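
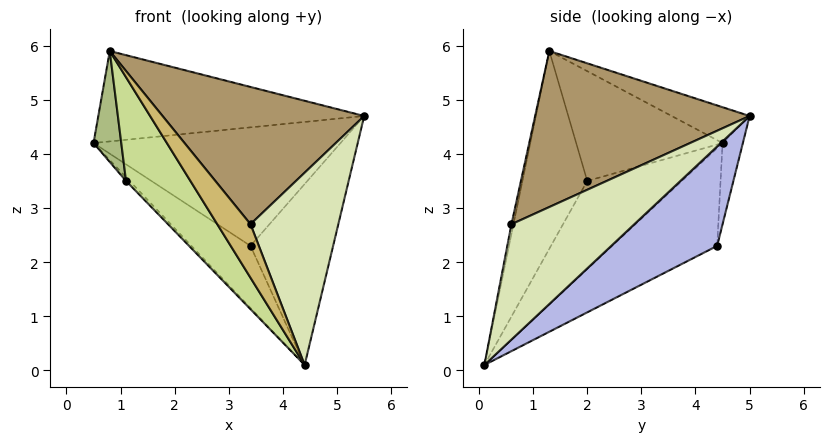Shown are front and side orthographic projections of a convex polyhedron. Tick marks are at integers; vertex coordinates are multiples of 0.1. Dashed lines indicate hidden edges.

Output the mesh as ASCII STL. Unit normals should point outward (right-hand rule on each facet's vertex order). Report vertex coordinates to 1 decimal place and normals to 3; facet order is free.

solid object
 facet normal -0.134 0.455 0.880
  outer loop
   vertex 0.8 1.3 5.9
   vertex 5.5 5.0 4.7
   vertex 0.5 4.5 4.2
  endloop
 endfacet
 facet normal -0.081 0.981 -0.175
  outer loop
   vertex 3.4 4.4 2.3
   vertex 0.5 4.5 4.2
   vertex 5.5 5.0 4.7
  endloop
 endfacet
 facet normal -0.517 0.291 -0.805
  outer loop
   vertex 3.4 4.4 2.3
   vertex 4.4 0.1 0.1
   vertex 0.5 4.5 4.2
  endloop
 endfacet
 facet normal 0.603 0.470 -0.645
  outer loop
   vertex 3.4 4.4 2.3
   vertex 5.5 5.0 4.7
   vertex 4.4 0.1 0.1
  endloop
 endfacet
 facet normal -0.710 0.027 -0.704
  outer loop
   vertex 1.1 2.0 3.5
   vertex 0.5 4.5 4.2
   vertex 4.4 0.1 0.1
  endloop
 endfacet
 facet normal -0.967 -0.183 -0.174
  outer loop
   vertex 1.1 2.0 3.5
   vertex 0.8 1.3 5.9
   vertex 0.5 4.5 4.2
  endloop
 endfacet
 facet normal -0.680 -0.676 -0.282
  outer loop
   vertex 1.1 2.0 3.5
   vertex 4.4 0.1 0.1
   vertex 0.8 1.3 5.9
  endloop
 endfacet
 facet normal 0.749 -0.535 0.391
  outer loop
   vertex 3.4 0.6 2.7
   vertex 4.4 0.1 0.1
   vertex 5.5 5.0 4.7
  endloop
 endfacet
 facet normal 0.585 -0.550 0.596
  outer loop
   vertex 3.4 0.6 2.7
   vertex 5.5 5.0 4.7
   vertex 0.8 1.3 5.9
  endloop
 endfacet
 facet normal -0.061 -0.984 0.166
  outer loop
   vertex 3.4 0.6 2.7
   vertex 0.8 1.3 5.9
   vertex 4.4 0.1 0.1
  endloop
 endfacet
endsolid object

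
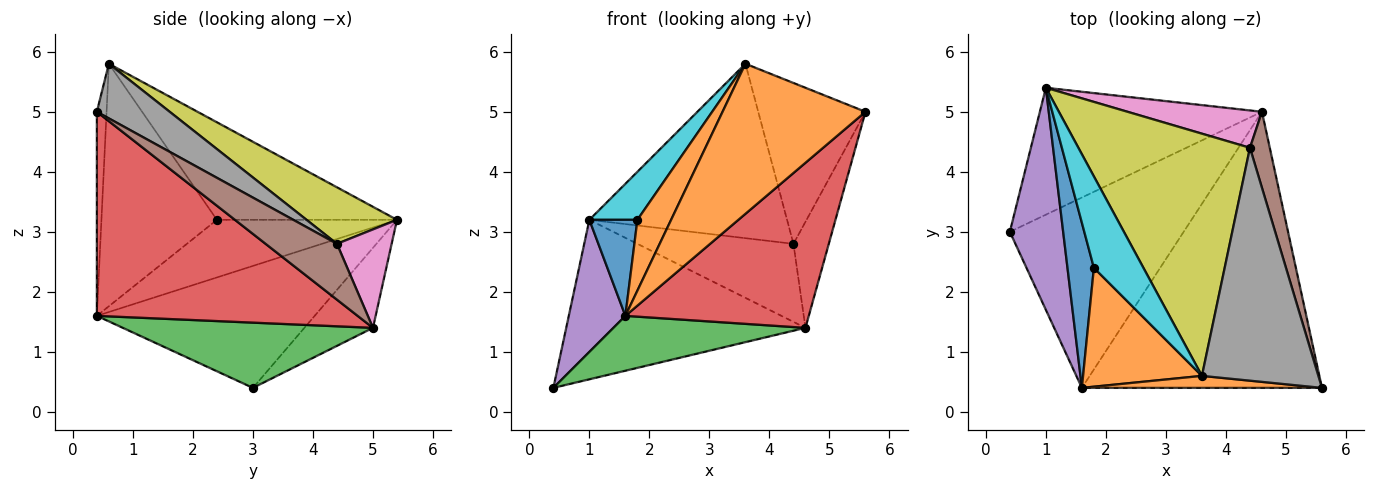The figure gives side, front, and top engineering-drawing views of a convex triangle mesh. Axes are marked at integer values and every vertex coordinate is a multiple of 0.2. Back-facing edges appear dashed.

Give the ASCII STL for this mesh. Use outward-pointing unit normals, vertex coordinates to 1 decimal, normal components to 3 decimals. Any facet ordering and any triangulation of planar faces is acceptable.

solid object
 facet normal -0.219 0.764 -0.608
  outer loop
   vertex 4.6 5.0 1.4
   vertex 0.4 3.0 0.4
   vertex 1.0 5.4 3.2
  endloop
 endfacet
 facet normal -0.068 -0.995 0.080
  outer loop
   vertex 1.6 0.4 1.6
   vertex 5.6 0.4 5.0
   vertex 3.6 0.6 5.8
  endloop
 endfacet
 facet normal 0.339 -0.261 -0.904
  outer loop
   vertex 1.6 0.4 1.6
   vertex 0.4 3.0 0.4
   vertex 4.6 5.0 1.4
  endloop
 endfacet
 facet normal 0.589 -0.415 -0.693
  outer loop
   vertex 1.6 0.4 1.6
   vertex 4.6 5.0 1.4
   vertex 5.6 0.4 5.0
  endloop
 endfacet
 facet normal -0.891 -0.232 0.390
  outer loop
   vertex 1.6 0.4 1.6
   vertex 1.0 5.4 3.2
   vertex 0.4 3.0 0.4
  endloop
 endfacet
 facet normal 0.854 0.423 0.303
  outer loop
   vertex 4.4 4.4 2.8
   vertex 5.6 0.4 5.0
   vertex 4.6 5.0 1.4
  endloop
 endfacet
 facet normal 0.301 0.860 0.412
  outer loop
   vertex 4.4 4.4 2.8
   vertex 4.6 5.0 1.4
   vertex 1.0 5.4 3.2
  endloop
 endfacet
 facet normal 0.360 0.530 0.768
  outer loop
   vertex 4.4 4.4 2.8
   vertex 3.6 0.6 5.8
   vertex 5.6 0.4 5.0
  endloop
 endfacet
 facet normal 0.258 0.565 0.784
  outer loop
   vertex 4.4 4.4 2.8
   vertex 1.0 5.4 3.2
   vertex 3.6 0.6 5.8
  endloop
 endfacet
 facet normal -0.867 -0.231 0.440
  outer loop
   vertex 1.8 2.4 3.2
   vertex 3.6 0.6 5.8
   vertex 1.0 5.4 3.2
  endloop
 endfacet
 facet normal -0.883 -0.236 0.405
  outer loop
   vertex 1.8 2.4 3.2
   vertex 1.0 5.4 3.2
   vertex 1.6 0.4 1.6
  endloop
 endfacet
 facet normal -0.869 -0.254 0.426
  outer loop
   vertex 1.8 2.4 3.2
   vertex 1.6 0.4 1.6
   vertex 3.6 0.6 5.8
  endloop
 endfacet
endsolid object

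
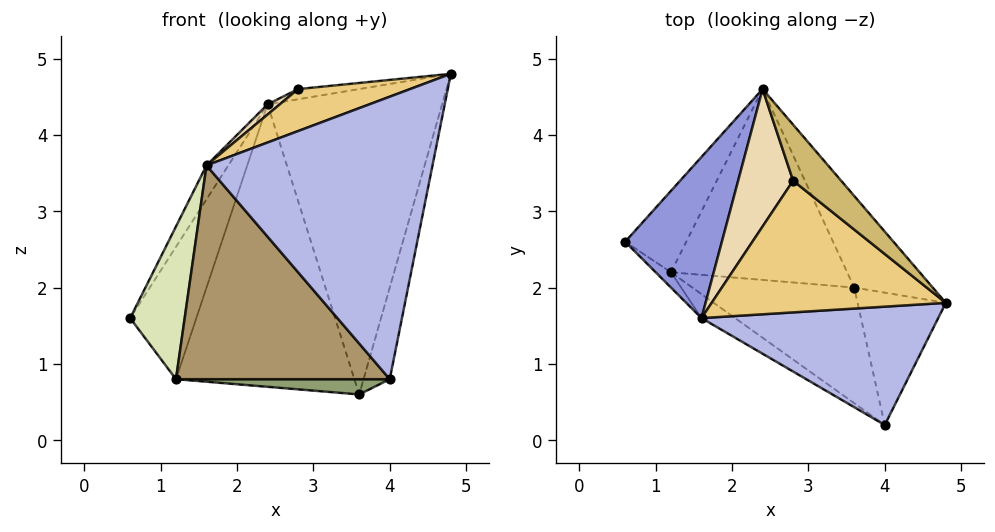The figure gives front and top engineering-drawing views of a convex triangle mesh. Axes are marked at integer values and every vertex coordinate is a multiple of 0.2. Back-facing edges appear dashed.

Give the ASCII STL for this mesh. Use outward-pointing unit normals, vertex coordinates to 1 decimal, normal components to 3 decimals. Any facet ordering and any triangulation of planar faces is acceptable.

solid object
 facet normal 0.759 0.624 -0.187
  outer loop
   vertex 3.6 2.0 0.6
   vertex 2.4 4.6 4.4
   vertex 4.8 1.8 4.8
  endloop
 endfacet
 facet normal 0.948 0.181 -0.262
  outer loop
   vertex 4.0 0.2 0.8
   vertex 3.6 2.0 0.6
   vertex 4.8 1.8 4.8
  endloop
 endfacet
 facet normal -0.868 0.102 0.485
  outer loop
   vertex 1.6 1.6 3.6
   vertex 2.4 4.6 4.4
   vertex 0.6 2.6 1.6
  endloop
 endfacet
 facet normal -0.087 -0.919 0.385
  outer loop
   vertex 1.6 1.6 3.6
   vertex 4.0 0.2 0.8
   vertex 4.8 1.8 4.8
  endloop
 endfacet
 facet normal -0.093 -0.130 -0.987
  outer loop
   vertex 1.2 2.2 0.8
   vertex 3.6 2.0 0.6
   vertex 4.0 0.2 0.8
  endloop
 endfacet
 facet normal -0.130 0.844 -0.520
  outer loop
   vertex 1.2 2.2 0.8
   vertex 0.6 2.6 1.6
   vertex 2.4 4.6 4.4
  endloop
 endfacet
 facet normal 0.022 0.828 -0.560
  outer loop
   vertex 1.2 2.2 0.8
   vertex 2.4 4.6 4.4
   vertex 3.6 2.0 0.6
  endloop
 endfacet
 facet normal -0.623 -0.778 -0.078
  outer loop
   vertex 1.2 2.2 0.8
   vertex 1.6 1.6 3.6
   vertex 0.6 2.6 1.6
  endloop
 endfacet
 facet normal -0.579 -0.810 -0.091
  outer loop
   vertex 1.2 2.2 0.8
   vertex 4.0 0.2 0.8
   vertex 1.6 1.6 3.6
  endloop
 endfacet
 facet normal 0.045 0.179 0.983
  outer loop
   vertex 2.8 3.4 4.6
   vertex 4.8 1.8 4.8
   vertex 2.4 4.6 4.4
  endloop
 endfacet
 facet normal -0.320 -0.288 0.903
  outer loop
   vertex 2.8 3.4 4.6
   vertex 1.6 1.6 3.6
   vertex 4.8 1.8 4.8
  endloop
 endfacet
 facet normal -0.584 -0.060 0.809
  outer loop
   vertex 2.8 3.4 4.6
   vertex 2.4 4.6 4.4
   vertex 1.6 1.6 3.6
  endloop
 endfacet
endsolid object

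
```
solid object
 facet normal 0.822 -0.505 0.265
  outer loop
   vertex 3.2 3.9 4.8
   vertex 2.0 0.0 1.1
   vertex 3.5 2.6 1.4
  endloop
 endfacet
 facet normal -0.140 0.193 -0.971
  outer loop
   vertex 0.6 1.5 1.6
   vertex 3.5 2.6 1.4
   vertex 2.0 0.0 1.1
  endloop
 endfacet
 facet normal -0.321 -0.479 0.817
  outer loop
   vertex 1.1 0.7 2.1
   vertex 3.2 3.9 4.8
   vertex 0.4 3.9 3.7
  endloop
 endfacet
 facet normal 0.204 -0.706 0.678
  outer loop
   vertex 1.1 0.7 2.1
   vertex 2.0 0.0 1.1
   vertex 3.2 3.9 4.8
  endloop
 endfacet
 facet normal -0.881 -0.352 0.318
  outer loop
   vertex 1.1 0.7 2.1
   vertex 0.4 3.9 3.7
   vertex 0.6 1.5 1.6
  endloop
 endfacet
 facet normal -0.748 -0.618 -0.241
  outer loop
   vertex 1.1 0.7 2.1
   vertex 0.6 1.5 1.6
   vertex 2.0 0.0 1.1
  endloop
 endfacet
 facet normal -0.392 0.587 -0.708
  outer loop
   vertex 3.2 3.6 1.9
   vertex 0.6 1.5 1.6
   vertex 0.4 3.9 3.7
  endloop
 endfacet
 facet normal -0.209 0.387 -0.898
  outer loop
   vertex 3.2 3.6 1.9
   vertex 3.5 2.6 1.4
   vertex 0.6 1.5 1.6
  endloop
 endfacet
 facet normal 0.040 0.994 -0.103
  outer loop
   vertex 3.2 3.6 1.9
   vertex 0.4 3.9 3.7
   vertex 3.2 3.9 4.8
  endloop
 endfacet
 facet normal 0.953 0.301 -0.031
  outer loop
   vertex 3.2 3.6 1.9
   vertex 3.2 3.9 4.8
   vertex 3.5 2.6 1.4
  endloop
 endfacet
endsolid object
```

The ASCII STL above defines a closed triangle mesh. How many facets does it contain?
10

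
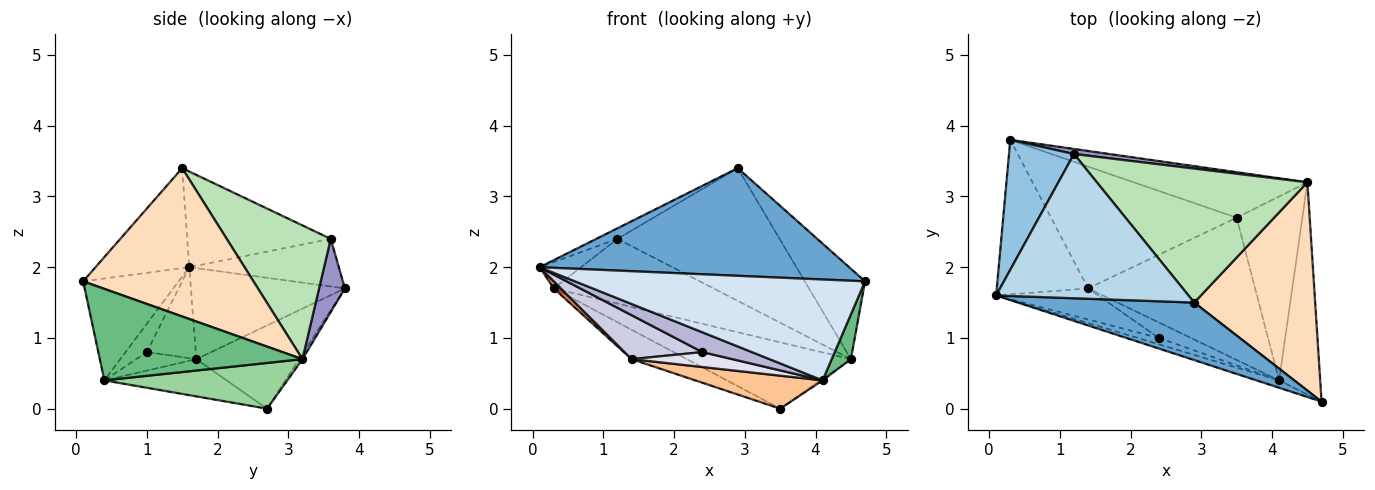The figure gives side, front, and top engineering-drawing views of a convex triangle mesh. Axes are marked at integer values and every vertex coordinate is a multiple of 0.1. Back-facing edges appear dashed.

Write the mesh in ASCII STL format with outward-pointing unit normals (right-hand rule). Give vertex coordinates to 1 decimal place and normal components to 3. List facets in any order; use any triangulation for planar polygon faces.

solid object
 facet normal -0.258 -0.852 0.455
  outer loop
   vertex 2.9 1.5 3.4
   vertex 0.1 1.6 2.0
   vertex 4.7 0.1 1.8
  endloop
 endfacet
 facet normal -0.583 0.162 0.796
  outer loop
   vertex 1.2 3.6 2.4
   vertex 0.3 3.8 1.7
   vertex 0.1 1.6 2.0
  endloop
 endfacet
 facet normal -0.444 0.066 0.893
  outer loop
   vertex 1.2 3.6 2.4
   vertex 0.1 1.6 2.0
   vertex 2.9 1.5 3.4
  endloop
 endfacet
 facet normal -0.312 -0.948 -0.069
  outer loop
   vertex 4.1 0.4 0.4
   vertex 4.7 0.1 1.8
   vertex 0.1 1.6 2.0
  endloop
 endfacet
 facet normal -0.705 -0.032 -0.708
  outer loop
   vertex 1.4 1.7 0.7
   vertex 0.1 1.6 2.0
   vertex 0.3 3.8 1.7
  endloop
 endfacet
 facet normal -0.399 0.215 -0.891
  outer loop
   vertex 1.4 1.7 0.7
   vertex 0.3 3.8 1.7
   vertex 3.5 2.7 0.0
  endloop
 endfacet
 facet normal -0.212 -0.221 -0.952
  outer loop
   vertex 1.4 1.7 0.7
   vertex 3.5 2.7 0.0
   vertex 4.1 0.4 0.4
  endloop
 endfacet
 facet normal 0.747 0.264 0.609
  outer loop
   vertex 4.5 3.2 0.7
   vertex 2.9 1.5 3.4
   vertex 4.7 0.1 1.8
  endloop
 endfacet
 facet normal 0.909 -0.086 -0.408
  outer loop
   vertex 4.5 3.2 0.7
   vertex 4.7 0.1 1.8
   vertex 4.1 0.4 0.4
  endloop
 endfacet
 facet normal 0.571 0.006 -0.821
  outer loop
   vertex 4.5 3.2 0.7
   vertex 4.1 0.4 0.4
   vertex 3.5 2.7 0.0
  endloop
 endfacet
 facet normal 0.411 0.641 0.648
  outer loop
   vertex 4.5 3.2 0.7
   vertex 1.2 3.6 2.4
   vertex 2.9 1.5 3.4
  endloop
 endfacet
 facet normal -0.017 0.825 -0.565
  outer loop
   vertex 4.5 3.2 0.7
   vertex 3.5 2.7 0.0
   vertex 0.3 3.8 1.7
  endloop
 endfacet
 facet normal 0.159 0.984 0.077
  outer loop
   vertex 4.5 3.2 0.7
   vertex 0.3 3.8 1.7
   vertex 1.2 3.6 2.4
  endloop
 endfacet
 facet normal -0.378 -0.881 -0.283
  outer loop
   vertex 2.4 1.0 0.8
   vertex 4.1 0.4 0.4
   vertex 0.1 1.6 2.0
  endloop
 endfacet
 facet normal -0.457 -0.726 -0.513
  outer loop
   vertex 2.4 1.0 0.8
   vertex 0.1 1.6 2.0
   vertex 1.4 1.7 0.7
  endloop
 endfacet
 facet normal -0.383 -0.642 -0.664
  outer loop
   vertex 2.4 1.0 0.8
   vertex 1.4 1.7 0.7
   vertex 4.1 0.4 0.4
  endloop
 endfacet
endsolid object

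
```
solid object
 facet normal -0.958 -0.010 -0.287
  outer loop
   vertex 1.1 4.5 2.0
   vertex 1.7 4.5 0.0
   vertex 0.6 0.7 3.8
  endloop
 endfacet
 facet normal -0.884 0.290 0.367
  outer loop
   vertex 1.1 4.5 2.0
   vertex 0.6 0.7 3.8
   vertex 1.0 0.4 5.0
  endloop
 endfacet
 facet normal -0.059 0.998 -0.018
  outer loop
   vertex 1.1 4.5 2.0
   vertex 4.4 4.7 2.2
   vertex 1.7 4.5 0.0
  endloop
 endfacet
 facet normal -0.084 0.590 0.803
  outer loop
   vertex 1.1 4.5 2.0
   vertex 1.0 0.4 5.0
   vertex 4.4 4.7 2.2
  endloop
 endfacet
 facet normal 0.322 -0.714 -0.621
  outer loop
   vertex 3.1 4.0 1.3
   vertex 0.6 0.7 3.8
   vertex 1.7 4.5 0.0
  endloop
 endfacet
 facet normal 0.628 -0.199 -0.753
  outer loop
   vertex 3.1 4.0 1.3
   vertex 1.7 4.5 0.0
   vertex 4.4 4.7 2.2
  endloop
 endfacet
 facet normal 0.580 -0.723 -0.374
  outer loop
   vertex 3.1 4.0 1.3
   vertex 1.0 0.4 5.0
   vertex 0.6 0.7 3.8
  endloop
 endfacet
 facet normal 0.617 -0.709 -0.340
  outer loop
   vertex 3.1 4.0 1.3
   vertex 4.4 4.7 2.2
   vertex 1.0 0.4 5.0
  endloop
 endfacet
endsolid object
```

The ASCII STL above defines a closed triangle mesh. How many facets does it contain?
8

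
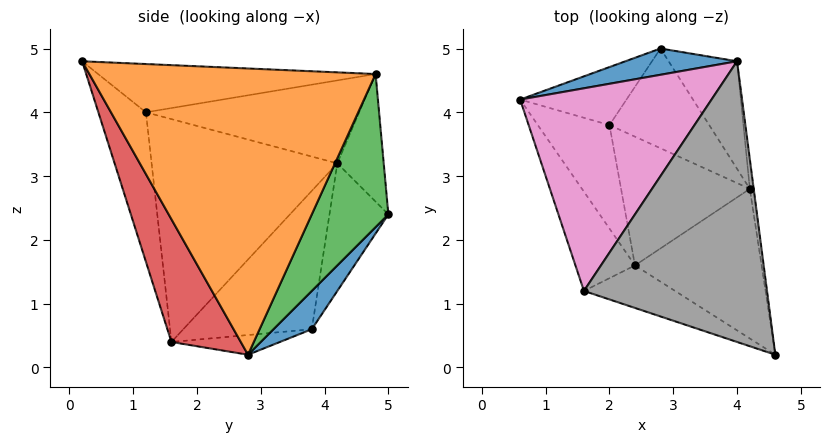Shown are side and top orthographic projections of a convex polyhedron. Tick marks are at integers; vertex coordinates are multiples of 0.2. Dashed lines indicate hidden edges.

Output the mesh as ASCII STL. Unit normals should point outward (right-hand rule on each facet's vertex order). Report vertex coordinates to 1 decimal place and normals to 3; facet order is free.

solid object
 facet normal -0.259 0.939 0.227
  outer loop
   vertex 4.0 4.8 4.6
   vertex 2.8 5.0 2.4
   vertex 0.6 4.2 3.2
  endloop
 endfacet
 facet normal 0.992 0.129 -0.013
  outer loop
   vertex 4.0 4.8 4.6
   vertex 4.6 0.2 4.8
   vertex 4.2 2.8 0.2
  endloop
 endfacet
 facet normal 0.649 0.703 -0.290
  outer loop
   vertex 4.0 4.8 4.6
   vertex 4.2 2.8 0.2
   vertex 2.8 5.0 2.4
  endloop
 endfacet
 facet normal 0.454 -0.758 -0.468
  outer loop
   vertex 2.4 1.6 0.4
   vertex 4.2 2.8 0.2
   vertex 4.6 0.2 4.8
  endloop
 endfacet
 facet normal -0.900 -0.364 -0.240
  outer loop
   vertex 1.6 1.2 4.0
   vertex 0.6 4.2 3.2
   vertex 2.4 1.6 0.4
  endloop
 endfacet
 facet normal -0.272 -0.948 -0.166
  outer loop
   vertex 1.6 1.2 4.0
   vertex 2.4 1.6 0.4
   vertex 4.6 0.2 4.8
  endloop
 endfacet
 facet normal -0.395 0.111 0.912
  outer loop
   vertex 1.6 1.2 4.0
   vertex 4.0 4.8 4.6
   vertex 0.6 4.2 3.2
  endloop
 endfacet
 facet normal -0.255 0.009 0.967
  outer loop
   vertex 1.6 1.2 4.0
   vertex 4.6 0.2 4.8
   vertex 4.0 4.8 4.6
  endloop
 endfacet
 facet normal -0.432 0.827 -0.360
  outer loop
   vertex 2.0 3.8 0.6
   vertex 0.6 4.2 3.2
   vertex 2.8 5.0 2.4
  endloop
 endfacet
 facet normal -0.882 -0.119 -0.457
  outer loop
   vertex 2.0 3.8 0.6
   vertex 2.4 1.6 0.4
   vertex 0.6 4.2 3.2
  endloop
 endfacet
 facet normal 0.234 0.758 -0.609
  outer loop
   vertex 2.0 3.8 0.6
   vertex 2.8 5.0 2.4
   vertex 4.2 2.8 0.2
  endloop
 endfacet
 facet normal -0.151 0.062 -0.987
  outer loop
   vertex 2.0 3.8 0.6
   vertex 4.2 2.8 0.2
   vertex 2.4 1.6 0.4
  endloop
 endfacet
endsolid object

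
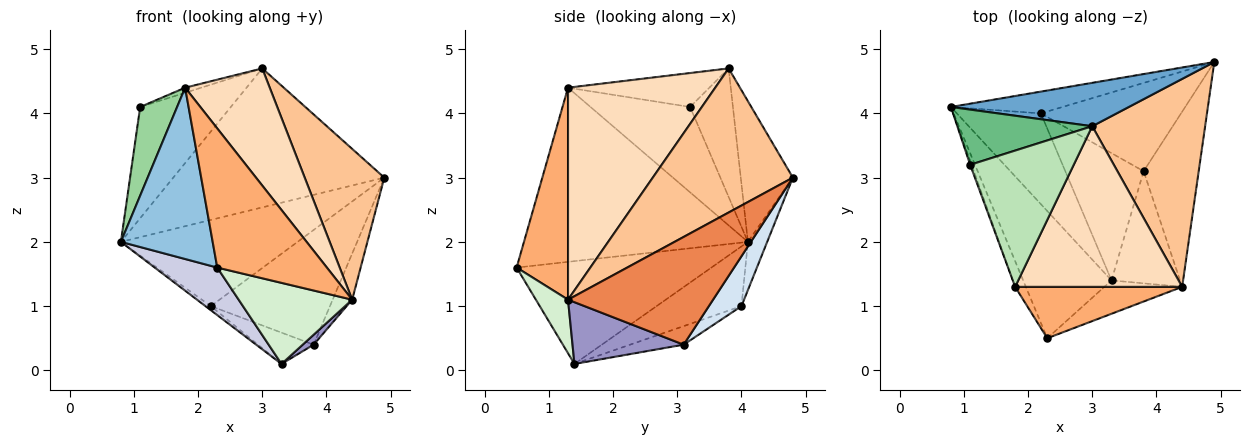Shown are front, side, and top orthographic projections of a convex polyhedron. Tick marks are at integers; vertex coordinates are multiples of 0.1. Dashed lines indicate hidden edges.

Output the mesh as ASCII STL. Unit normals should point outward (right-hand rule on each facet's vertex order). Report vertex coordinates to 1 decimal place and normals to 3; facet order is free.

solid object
 facet normal -0.229 0.929 0.290
  outer loop
   vertex 3.0 3.8 4.7
   vertex 4.9 4.8 3.0
   vertex 0.8 4.1 2.0
  endloop
 endfacet
 facet normal -0.924 -0.379 -0.057
  outer loop
   vertex 1.8 1.3 4.4
   vertex 0.8 4.1 2.0
   vertex 2.3 0.5 1.6
  endloop
 endfacet
 facet normal -0.105 0.964 -0.244
  outer loop
   vertex 2.2 4.0 1.0
   vertex 0.8 4.1 2.0
   vertex 4.9 4.8 3.0
  endloop
 endfacet
 facet normal 0.212 0.774 -0.596
  outer loop
   vertex 2.2 4.0 1.0
   vertex 4.9 4.8 3.0
   vertex 3.8 3.1 0.4
  endloop
 endfacet
 facet normal 0.884 0.119 -0.452
  outer loop
   vertex 4.4 1.3 1.1
   vertex 3.8 3.1 0.4
   vertex 4.9 4.8 3.0
  endloop
 endfacet
 facet normal 0.403 -0.859 0.317
  outer loop
   vertex 4.4 1.3 1.1
   vertex 1.8 1.3 4.4
   vertex 2.3 0.5 1.6
  endloop
 endfacet
 facet normal 0.719 -0.408 0.563
  outer loop
   vertex 4.4 1.3 1.1
   vertex 4.9 4.8 3.0
   vertex 3.0 3.8 4.7
  endloop
 endfacet
 facet normal 0.716 -0.411 0.564
  outer loop
   vertex 4.4 1.3 1.1
   vertex 3.0 3.8 4.7
   vertex 1.8 1.3 4.4
  endloop
 endfacet
 facet normal -0.390 0.825 0.409
  outer loop
   vertex 1.1 3.2 4.1
   vertex 3.0 3.8 4.7
   vertex 0.8 4.1 2.0
  endloop
 endfacet
 facet normal -0.937 -0.348 -0.015
  outer loop
   vertex 1.1 3.2 4.1
   vertex 0.8 4.1 2.0
   vertex 1.8 1.3 4.4
  endloop
 endfacet
 facet normal -0.311 0.035 0.950
  outer loop
   vertex 1.1 3.2 4.1
   vertex 1.8 1.3 4.4
   vertex 3.0 3.8 4.7
  endloop
 endfacet
 facet normal 0.253 -0.895 -0.368
  outer loop
   vertex 3.3 1.4 0.1
   vertex 4.4 1.3 1.1
   vertex 2.3 0.5 1.6
  endloop
 endfacet
 facet normal 0.668 -0.066 -0.741
  outer loop
   vertex 3.3 1.4 0.1
   vertex 3.8 3.1 0.4
   vertex 4.4 1.3 1.1
  endloop
 endfacet
 facet normal -0.224 0.233 -0.946
  outer loop
   vertex 3.3 1.4 0.1
   vertex 2.2 4.0 1.0
   vertex 3.8 3.1 0.4
  endloop
 endfacet
 facet normal -0.737 -0.237 -0.633
  outer loop
   vertex 3.3 1.4 0.1
   vertex 2.3 0.5 1.6
   vertex 0.8 4.1 2.0
  endloop
 endfacet
 facet normal -0.579 0.037 -0.814
  outer loop
   vertex 3.3 1.4 0.1
   vertex 0.8 4.1 2.0
   vertex 2.2 4.0 1.0
  endloop
 endfacet
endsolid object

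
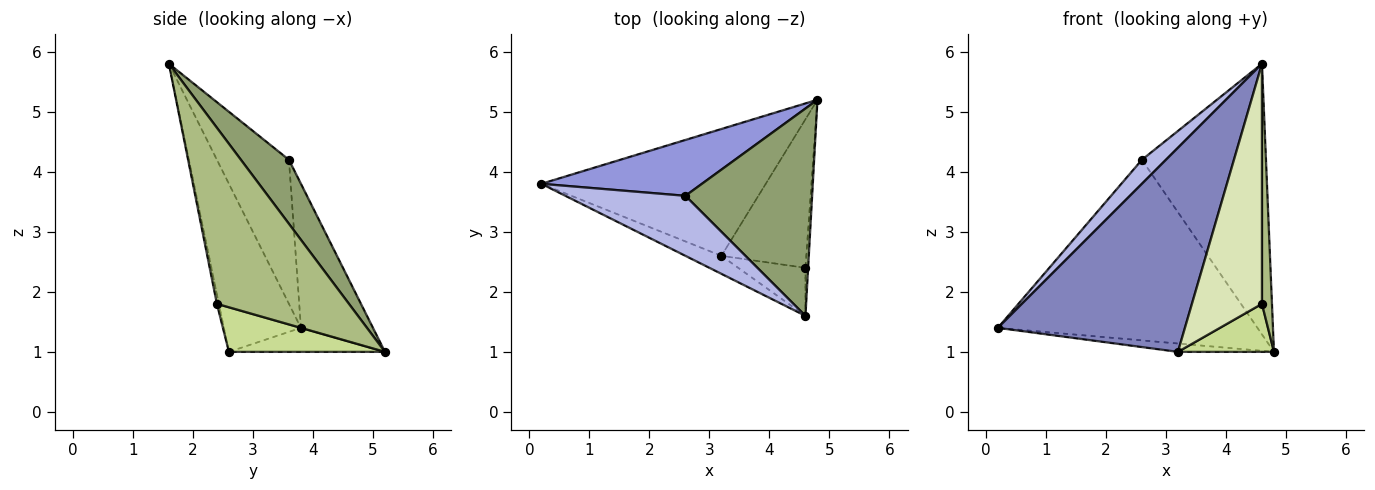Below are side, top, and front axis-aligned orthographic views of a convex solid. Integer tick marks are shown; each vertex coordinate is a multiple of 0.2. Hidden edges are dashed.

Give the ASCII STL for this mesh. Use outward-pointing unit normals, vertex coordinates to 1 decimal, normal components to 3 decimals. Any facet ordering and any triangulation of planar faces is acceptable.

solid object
 facet normal -0.106 0.065 -0.992
  outer loop
   vertex 3.2 2.6 1.0
   vertex 0.2 3.8 1.4
   vertex 4.8 5.2 1.0
  endloop
 endfacet
 facet normal -0.379 -0.922 -0.081
  outer loop
   vertex 3.2 2.6 1.0
   vertex 4.6 1.6 5.8
   vertex 0.2 3.8 1.4
  endloop
 endfacet
 facet normal -0.256 0.923 0.286
  outer loop
   vertex 2.6 3.6 4.2
   vertex 4.8 5.2 1.0
   vertex 0.2 3.8 1.4
  endloop
 endfacet
 facet normal -0.744 -0.248 0.620
  outer loop
   vertex 2.6 3.6 4.2
   vertex 0.2 3.8 1.4
   vertex 4.6 1.6 5.8
  endloop
 endfacet
 facet normal 0.294 0.759 0.581
  outer loop
   vertex 2.6 3.6 4.2
   vertex 4.6 1.6 5.8
   vertex 4.8 5.2 1.0
  endloop
 endfacet
 facet normal 0.997 -0.076 -0.015
  outer loop
   vertex 4.6 2.4 1.8
   vertex 4.8 5.2 1.0
   vertex 4.6 1.6 5.8
  endloop
 endfacet
 facet normal 0.447 -0.275 -0.851
  outer loop
   vertex 4.6 2.4 1.8
   vertex 3.2 2.6 1.0
   vertex 4.8 5.2 1.0
  endloop
 endfacet
 facet normal -0.028 -0.980 -0.196
  outer loop
   vertex 4.6 2.4 1.8
   vertex 4.6 1.6 5.8
   vertex 3.2 2.6 1.0
  endloop
 endfacet
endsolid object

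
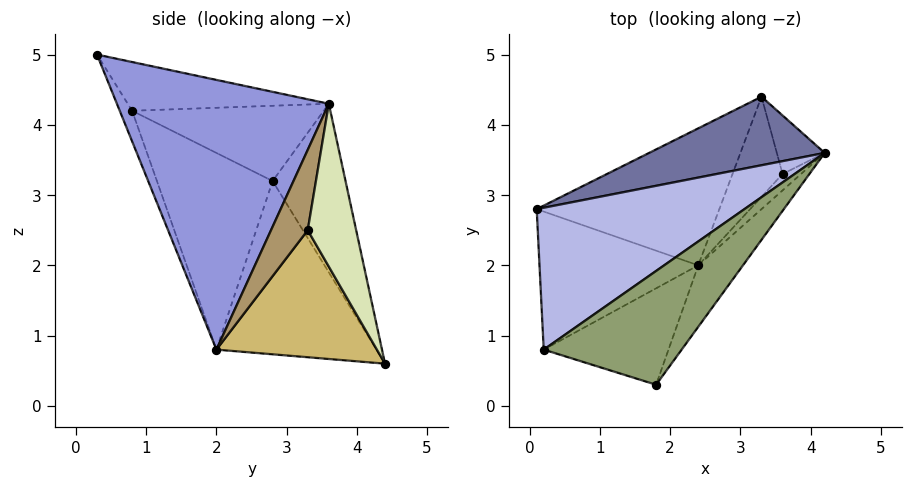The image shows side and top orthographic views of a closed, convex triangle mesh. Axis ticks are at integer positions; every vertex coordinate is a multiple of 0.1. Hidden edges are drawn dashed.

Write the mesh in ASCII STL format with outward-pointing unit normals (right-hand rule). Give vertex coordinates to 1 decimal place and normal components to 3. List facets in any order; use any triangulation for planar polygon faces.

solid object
 facet normal -0.252 0.931 0.263
  outer loop
   vertex 3.3 4.4 0.6
   vertex 0.1 2.8 3.2
   vertex 4.2 3.6 4.3
  endloop
 endfacet
 facet normal -0.675 0.194 -0.712
  outer loop
   vertex 2.4 2.0 0.8
   vertex 0.1 2.8 3.2
   vertex 3.3 4.4 0.6
  endloop
 endfacet
 facet normal 0.788 -0.601 -0.131
  outer loop
   vertex 2.4 2.0 0.8
   vertex 4.2 3.6 4.3
   vertex 1.8 0.3 5.0
  endloop
 endfacet
 facet normal -0.310 0.413 0.856
  outer loop
   vertex 0.2 0.8 4.2
   vertex 4.2 3.6 4.3
   vertex 0.1 2.8 3.2
  endloop
 endfacet
 facet normal -0.305 0.405 0.862
  outer loop
   vertex 0.2 0.8 4.2
   vertex 1.8 0.3 5.0
   vertex 4.2 3.6 4.3
  endloop
 endfacet
 facet normal -0.734 -0.333 -0.592
  outer loop
   vertex 0.2 0.8 4.2
   vertex 0.1 2.8 3.2
   vertex 2.4 2.0 0.8
  endloop
 endfacet
 facet normal -0.094 -0.918 -0.385
  outer loop
   vertex 0.2 0.8 4.2
   vertex 2.4 2.0 0.8
   vertex 1.8 0.3 5.0
  endloop
 endfacet
 facet normal 0.936 -0.220 -0.275
  outer loop
   vertex 3.6 3.3 2.5
   vertex 3.3 4.4 0.6
   vertex 4.2 3.6 4.3
  endloop
 endfacet
 facet normal 0.833 -0.519 -0.191
  outer loop
   vertex 3.6 3.3 2.5
   vertex 4.2 3.6 4.3
   vertex 2.4 2.0 0.8
  endloop
 endfacet
 facet normal 0.870 -0.355 -0.343
  outer loop
   vertex 3.6 3.3 2.5
   vertex 2.4 2.0 0.8
   vertex 3.3 4.4 0.6
  endloop
 endfacet
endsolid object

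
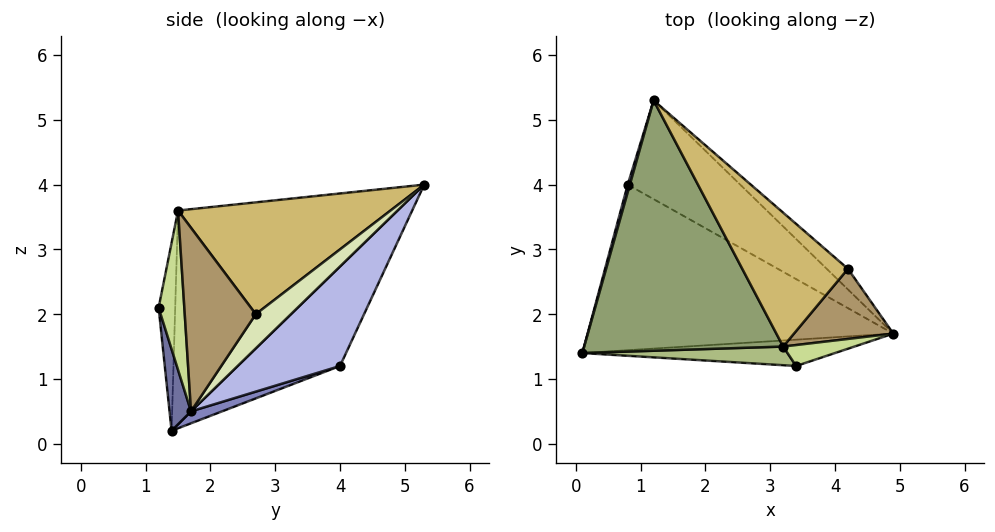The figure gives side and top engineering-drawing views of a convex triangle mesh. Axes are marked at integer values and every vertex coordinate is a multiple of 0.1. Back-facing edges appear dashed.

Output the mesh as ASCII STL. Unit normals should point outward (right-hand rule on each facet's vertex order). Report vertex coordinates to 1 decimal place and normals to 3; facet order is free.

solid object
 facet normal 0.075 -0.970 -0.233
  outer loop
   vertex 3.4 1.2 2.1
   vertex 0.1 1.4 0.2
   vertex 4.9 1.7 0.5
  endloop
 endfacet
 facet normal 0.037 0.350 -0.936
  outer loop
   vertex 0.8 4.0 1.2
   vertex 4.9 1.7 0.5
   vertex 0.1 1.4 0.2
  endloop
 endfacet
 facet normal -0.967 0.252 0.021
  outer loop
   vertex 0.8 4.0 1.2
   vertex 0.1 1.4 0.2
   vertex 1.2 5.3 4.0
  endloop
 endfacet
 facet normal 0.383 0.816 -0.433
  outer loop
   vertex 0.8 4.0 1.2
   vertex 1.2 5.3 4.0
   vertex 4.9 1.7 0.5
  endloop
 endfacet
 facet normal -0.666 -0.416 0.619
  outer loop
   vertex 3.2 1.5 3.6
   vertex 1.2 5.3 4.0
   vertex 0.1 1.4 0.2
  endloop
 endfacet
 facet normal -0.159 -0.972 0.173
  outer loop
   vertex 3.2 1.5 3.6
   vertex 0.1 1.4 0.2
   vertex 3.4 1.2 2.1
  endloop
 endfacet
 facet normal 0.523 -0.820 0.234
  outer loop
   vertex 3.2 1.5 3.6
   vertex 3.4 1.2 2.1
   vertex 4.9 1.7 0.5
  endloop
 endfacet
 facet normal 0.497 0.811 -0.309
  outer loop
   vertex 4.2 2.7 2.0
   vertex 4.9 1.7 0.5
   vertex 1.2 5.3 4.0
  endloop
 endfacet
 facet normal 0.875 -0.098 0.474
  outer loop
   vertex 4.2 2.7 2.0
   vertex 3.2 1.5 3.6
   vertex 4.9 1.7 0.5
  endloop
 endfacet
 facet normal 0.694 0.296 0.656
  outer loop
   vertex 4.2 2.7 2.0
   vertex 1.2 5.3 4.0
   vertex 3.2 1.5 3.6
  endloop
 endfacet
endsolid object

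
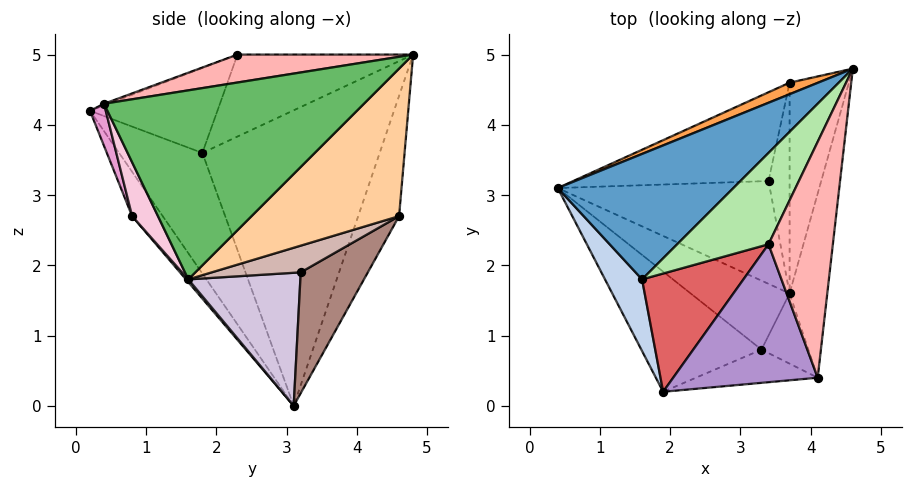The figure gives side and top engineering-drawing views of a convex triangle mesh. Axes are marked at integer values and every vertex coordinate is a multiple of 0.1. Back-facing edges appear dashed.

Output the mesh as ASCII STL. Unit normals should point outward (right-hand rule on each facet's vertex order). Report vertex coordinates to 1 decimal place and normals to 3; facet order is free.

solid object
 facet normal -0.730 0.528 0.434
  outer loop
   vertex 1.6 1.8 3.6
   vertex 4.6 4.8 5.0
   vertex 0.4 3.1 0.0
  endloop
 endfacet
 facet normal -0.954 -0.069 0.293
  outer loop
   vertex 1.6 1.8 3.6
   vertex 0.4 3.1 0.0
   vertex 1.9 0.2 4.2
  endloop
 endfacet
 facet normal -0.488 0.865 0.116
  outer loop
   vertex 3.7 4.6 2.7
   vertex 0.4 3.1 0.0
   vertex 4.6 4.8 5.0
  endloop
 endfacet
 facet normal 0.922 0.111 -0.371
  outer loop
   vertex 3.7 4.6 2.7
   vertex 4.6 4.8 5.0
   vertex 3.7 1.6 1.8
  endloop
 endfacet
 facet normal 0.978 -0.080 -0.195
  outer loop
   vertex 4.1 0.4 4.3
   vertex 3.7 1.6 1.8
   vertex 4.6 4.8 5.0
  endloop
 endfacet
 facet normal -0.636 0.305 0.709
  outer loop
   vertex 3.4 2.3 5.0
   vertex 4.6 4.8 5.0
   vertex 1.6 1.8 3.6
  endloop
 endfacet
 facet normal -0.634 0.165 0.756
  outer loop
   vertex 3.4 2.3 5.0
   vertex 1.6 1.8 3.6
   vertex 1.9 0.2 4.2
  endloop
 endfacet
 facet normal 0.391 -0.188 0.901
  outer loop
   vertex 3.4 2.3 5.0
   vertex 4.1 0.4 4.3
   vertex 4.6 4.8 5.0
  endloop
 endfacet
 facet normal -0.011 -0.349 0.937
  outer loop
   vertex 3.4 2.3 5.0
   vertex 1.9 0.2 4.2
   vertex 4.1 0.4 4.3
  endloop
 endfacet
 facet normal 0.525 0.151 -0.837
  outer loop
   vertex 3.4 3.2 1.9
   vertex 3.7 1.6 1.8
   vertex 0.4 3.1 0.0
  endloop
 endfacet
 facet normal 0.493 0.350 -0.797
  outer loop
   vertex 3.4 3.2 1.9
   vertex 0.4 3.1 0.0
   vertex 3.7 4.6 2.7
  endloop
 endfacet
 facet normal 0.772 0.183 -0.609
  outer loop
   vertex 3.4 3.2 1.9
   vertex 3.7 4.6 2.7
   vertex 3.7 1.6 1.8
  endloop
 endfacet
 facet normal 0.100 -0.952 -0.288
  outer loop
   vertex 3.3 0.8 2.7
   vertex 4.1 0.4 4.3
   vertex 1.9 0.2 4.2
  endloop
 endfacet
 facet normal 0.504 -0.745 -0.438
  outer loop
   vertex 3.3 0.8 2.7
   vertex 3.7 1.6 1.8
   vertex 4.1 0.4 4.3
  endloop
 endfacet
 facet normal -0.189 -0.838 -0.511
  outer loop
   vertex 3.3 0.8 2.7
   vertex 1.9 0.2 4.2
   vertex 0.4 3.1 0.0
  endloop
 endfacet
 facet normal 0.018 -0.751 -0.660
  outer loop
   vertex 3.3 0.8 2.7
   vertex 0.4 3.1 0.0
   vertex 3.7 1.6 1.8
  endloop
 endfacet
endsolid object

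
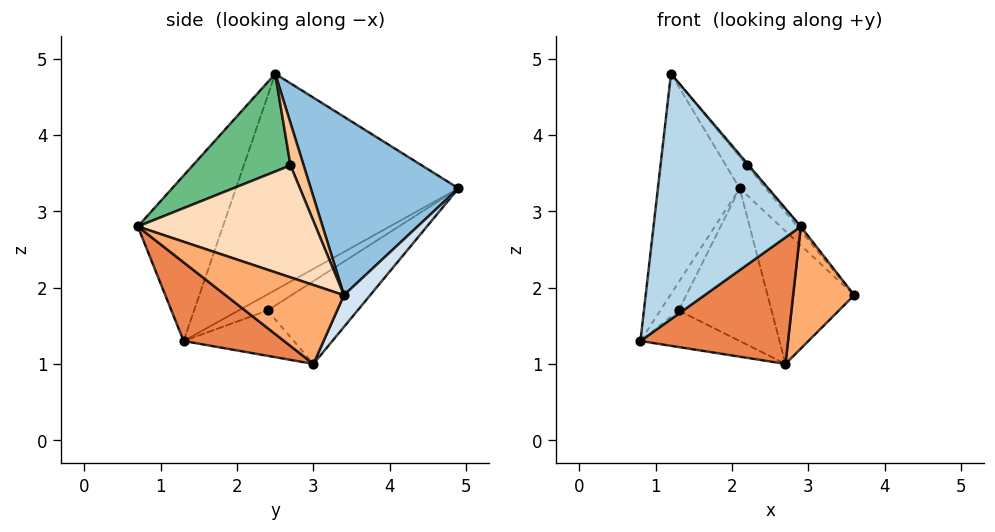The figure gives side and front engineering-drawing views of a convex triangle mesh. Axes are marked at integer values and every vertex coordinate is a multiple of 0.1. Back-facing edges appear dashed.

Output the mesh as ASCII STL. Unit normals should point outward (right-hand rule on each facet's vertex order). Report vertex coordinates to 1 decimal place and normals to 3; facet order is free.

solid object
 facet normal -0.939 0.345 -0.011
  outer loop
   vertex 1.2 2.5 4.8
   vertex 2.1 4.9 3.3
   vertex 0.8 1.3 1.3
  endloop
 endfacet
 facet normal 0.743 0.131 0.656
  outer loop
   vertex 1.2 2.5 4.8
   vertex 3.6 3.4 1.9
   vertex 2.1 4.9 3.3
  endloop
 endfacet
 facet normal -0.472 -0.816 0.334
  outer loop
   vertex 2.9 0.7 2.8
   vertex 1.2 2.5 4.8
   vertex 0.8 1.3 1.3
  endloop
 endfacet
 facet normal 0.236 0.779 -0.582
  outer loop
   vertex 2.7 3.0 1.0
   vertex 2.1 4.9 3.3
   vertex 3.6 3.4 1.9
  endloop
 endfacet
 facet normal 0.375 -0.551 -0.746
  outer loop
   vertex 2.7 3.0 1.0
   vertex 2.9 0.7 2.8
   vertex 0.8 1.3 1.3
  endloop
 endfacet
 facet normal 0.733 -0.378 -0.565
  outer loop
   vertex 2.7 3.0 1.0
   vertex 3.6 3.4 1.9
   vertex 2.9 0.7 2.8
  endloop
 endfacet
 facet normal 0.765 0.031 0.643
  outer loop
   vertex 2.2 2.7 3.6
   vertex 3.6 3.4 1.9
   vertex 1.2 2.5 4.8
  endloop
 endfacet
 facet normal 0.769 0.014 0.639
  outer loop
   vertex 2.2 2.7 3.6
   vertex 2.9 0.7 2.8
   vertex 3.6 3.4 1.9
  endloop
 endfacet
 facet normal 0.767 0.012 0.641
  outer loop
   vertex 2.2 2.7 3.6
   vertex 1.2 2.5 4.8
   vertex 2.9 0.7 2.8
  endloop
 endfacet
 facet normal -0.782 0.494 -0.381
  outer loop
   vertex 1.3 2.4 1.7
   vertex 0.8 1.3 1.3
   vertex 2.1 4.9 3.3
  endloop
 endfacet
 facet normal -0.549 0.495 -0.674
  outer loop
   vertex 1.3 2.4 1.7
   vertex 2.7 3.0 1.0
   vertex 0.8 1.3 1.3
  endloop
 endfacet
 facet normal -0.550 0.568 -0.613
  outer loop
   vertex 1.3 2.4 1.7
   vertex 2.1 4.9 3.3
   vertex 2.7 3.0 1.0
  endloop
 endfacet
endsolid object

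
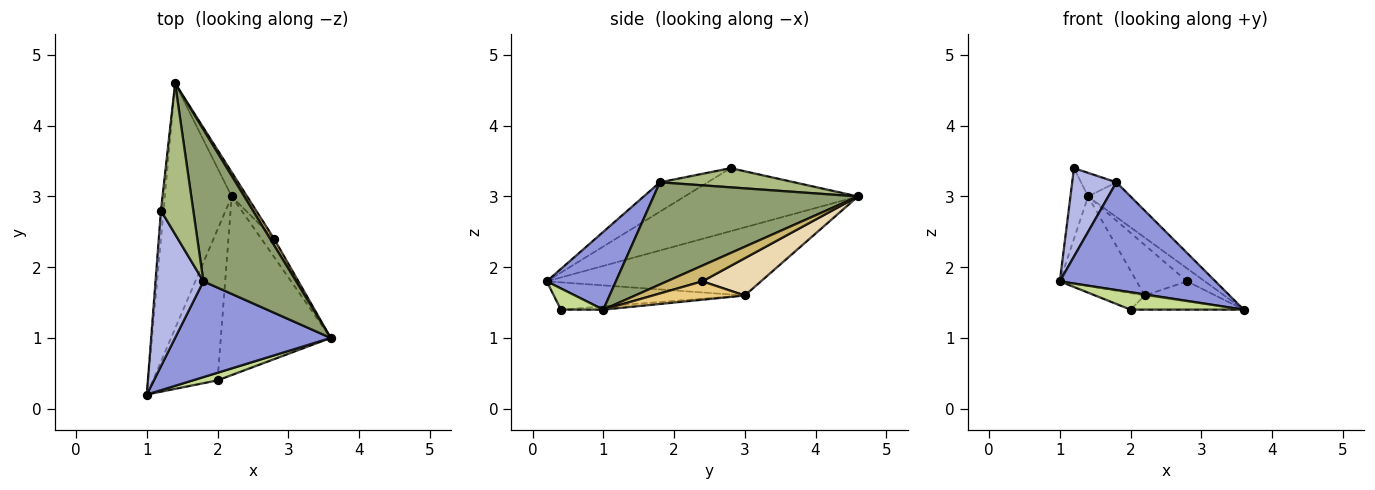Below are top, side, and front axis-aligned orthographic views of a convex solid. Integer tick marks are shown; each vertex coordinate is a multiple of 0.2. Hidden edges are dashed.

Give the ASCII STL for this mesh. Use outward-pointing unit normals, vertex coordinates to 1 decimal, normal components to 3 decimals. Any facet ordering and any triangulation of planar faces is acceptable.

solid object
 facet normal -0.994 0.101 -0.041
  outer loop
   vertex 1.2 2.8 3.4
   vertex 1.4 4.6 3.0
   vertex 1.0 0.2 1.8
  endloop
 endfacet
 facet normal -0.692 0.248 -0.678
  outer loop
   vertex 2.2 3.0 1.6
   vertex 1.0 0.2 1.8
   vertex 1.4 4.6 3.0
  endloop
 endfacet
 facet normal 0.315 -0.709 0.630
  outer loop
   vertex 1.8 1.8 3.2
   vertex 1.0 0.2 1.8
   vertex 3.6 1.0 1.4
  endloop
 endfacet
 facet normal -0.471 -0.436 0.767
  outer loop
   vertex 1.8 1.8 3.2
   vertex 1.2 2.8 3.4
   vertex 1.0 0.2 1.8
  endloop
 endfacet
 facet normal 0.732 0.152 0.664
  outer loop
   vertex 1.8 1.8 3.2
   vertex 3.6 1.0 1.4
   vertex 1.4 4.6 3.0
  endloop
 endfacet
 facet normal 0.506 0.133 0.852
  outer loop
   vertex 1.8 1.8 3.2
   vertex 1.4 4.6 3.0
   vertex 1.2 2.8 3.4
  endloop
 endfacet
 facet normal 0.325 -0.866 0.379
  outer loop
   vertex 2.0 0.4 1.4
   vertex 3.6 1.0 1.4
   vertex 1.0 0.2 1.8
  endloop
 endfacet
 facet normal -0.387 0.100 -0.917
  outer loop
   vertex 2.0 0.4 1.4
   vertex 1.0 0.2 1.8
   vertex 2.2 3.0 1.6
  endloop
 endfacet
 facet normal -0.030 0.079 -0.996
  outer loop
   vertex 2.0 0.4 1.4
   vertex 2.2 3.0 1.6
   vertex 3.6 1.0 1.4
  endloop
 endfacet
 facet normal 0.873 0.436 0.218
  outer loop
   vertex 2.8 2.4 1.8
   vertex 1.4 4.6 3.0
   vertex 3.6 1.0 1.4
  endloop
 endfacet
 facet normal 0.695 0.535 -0.481
  outer loop
   vertex 2.8 2.4 1.8
   vertex 3.6 1.0 1.4
   vertex 2.2 3.0 1.6
  endloop
 endfacet
 facet normal 0.723 0.623 -0.299
  outer loop
   vertex 2.8 2.4 1.8
   vertex 2.2 3.0 1.6
   vertex 1.4 4.6 3.0
  endloop
 endfacet
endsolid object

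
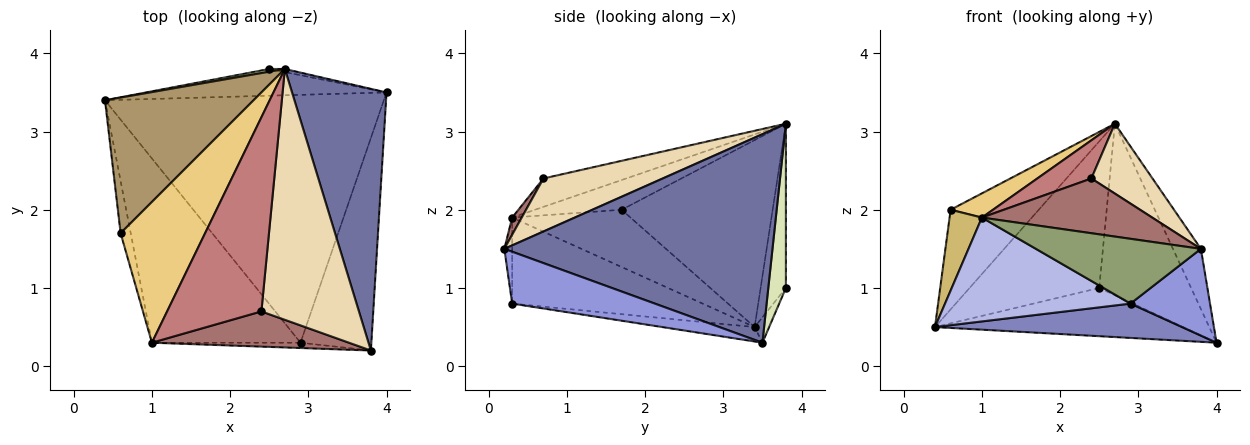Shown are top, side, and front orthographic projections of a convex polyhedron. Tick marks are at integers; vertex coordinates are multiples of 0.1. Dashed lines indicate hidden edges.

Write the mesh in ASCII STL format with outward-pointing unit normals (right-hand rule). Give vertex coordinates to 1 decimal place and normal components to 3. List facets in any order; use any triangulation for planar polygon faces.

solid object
 facet normal 0.907 0.094 0.411
  outer loop
   vertex 2.7 3.8 3.1
   vertex 3.8 0.2 1.5
   vertex 4.0 3.5 0.3
  endloop
 endfacet
 facet normal -0.051 -0.137 -0.989
  outer loop
   vertex 2.9 0.3 0.8
   vertex 0.4 3.4 0.5
   vertex 4.0 3.5 0.3
  endloop
 endfacet
 facet normal 0.561 -0.313 -0.766
  outer loop
   vertex 2.9 0.3 0.8
   vertex 4.0 3.5 0.3
   vertex 3.8 0.2 1.5
  endloop
 endfacet
 facet normal -0.450 -0.438 -0.778
  outer loop
   vertex 2.9 0.3 0.8
   vertex 1.0 0.3 1.9
   vertex 0.4 3.4 0.5
  endloop
 endfacet
 facet normal -0.047 -0.996 -0.082
  outer loop
   vertex 2.9 0.3 0.8
   vertex 3.8 0.2 1.5
   vertex 1.0 0.3 1.9
  endloop
 endfacet
 facet normal -0.051 0.874 -0.484
  outer loop
   vertex 2.5 3.8 1.0
   vertex 4.0 3.5 0.3
   vertex 0.4 3.4 0.5
  endloop
 endfacet
 facet normal -0.191 0.981 0.018
  outer loop
   vertex 2.5 3.8 1.0
   vertex 0.4 3.4 0.5
   vertex 2.7 3.8 3.1
  endloop
 endfacet
 facet normal 0.188 0.982 -0.018
  outer loop
   vertex 2.5 3.8 1.0
   vertex 2.7 3.8 3.1
   vertex 4.0 3.5 0.3
  endloop
 endfacet
 facet normal -0.712 0.416 0.566
  outer loop
   vertex 0.6 1.7 2.0
   vertex 2.7 3.8 3.1
   vertex 0.4 3.4 0.5
  endloop
 endfacet
 facet normal -0.951 -0.260 -0.168
  outer loop
   vertex 0.6 1.7 2.0
   vertex 0.4 3.4 0.5
   vertex 1.0 0.3 1.9
  endloop
 endfacet
 facet normal -0.328 -0.160 0.931
  outer loop
   vertex 0.6 1.7 2.0
   vertex 1.0 0.3 1.9
   vertex 2.7 3.8 3.1
  endloop
 endfacet
 facet normal 0.464 -0.238 0.853
  outer loop
   vertex 2.4 0.7 2.4
   vertex 3.8 0.2 1.5
   vertex 2.7 3.8 3.1
  endloop
 endfacet
 facet normal 0.047 -0.840 0.540
  outer loop
   vertex 2.4 0.7 2.4
   vertex 1.0 0.3 1.9
   vertex 3.8 0.2 1.5
  endloop
 endfacet
 facet normal -0.283 -0.185 0.941
  outer loop
   vertex 2.4 0.7 2.4
   vertex 2.7 3.8 3.1
   vertex 1.0 0.3 1.9
  endloop
 endfacet
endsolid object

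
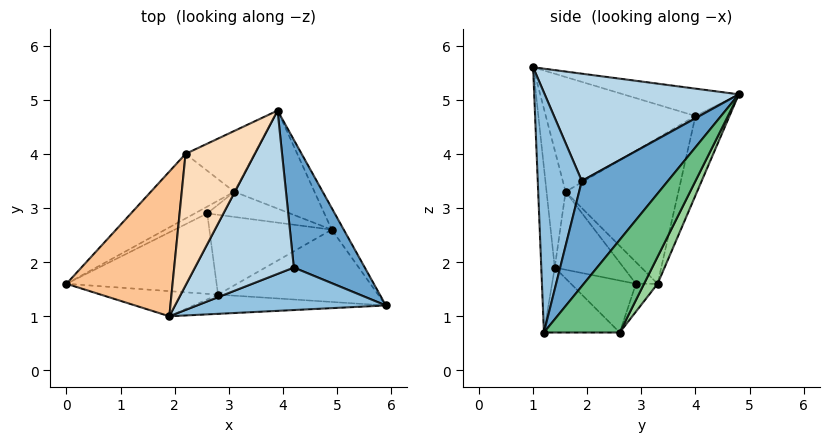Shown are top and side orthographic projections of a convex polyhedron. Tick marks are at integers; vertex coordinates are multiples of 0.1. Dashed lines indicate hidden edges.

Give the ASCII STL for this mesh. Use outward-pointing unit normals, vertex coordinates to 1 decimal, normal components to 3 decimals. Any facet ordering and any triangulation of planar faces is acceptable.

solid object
 facet normal 0.809 -0.217 0.546
  outer loop
   vertex 4.2 1.9 3.5
   vertex 5.9 1.2 0.7
   vertex 3.9 4.8 5.1
  endloop
 endfacet
 facet normal 0.684 -0.492 0.538
  outer loop
   vertex 4.2 1.9 3.5
   vertex 1.9 1.0 5.6
   vertex 5.9 1.2 0.7
  endloop
 endfacet
 facet normal 0.705 -0.285 0.650
  outer loop
   vertex 4.2 1.9 3.5
   vertex 3.9 4.8 5.1
   vertex 1.9 1.0 5.6
  endloop
 endfacet
 facet normal -0.588 0.735 -0.337
  outer loop
   vertex 2.6 2.9 1.6
   vertex 0.0 1.6 3.3
   vertex 3.1 3.3 1.6
  endloop
 endfacet
 facet normal -0.588 0.735 -0.337
  outer loop
   vertex 2.2 4.0 4.7
   vertex 3.1 3.3 1.6
   vertex 0.0 1.6 3.3
  endloop
 endfacet
 facet normal -0.347 0.888 -0.301
  outer loop
   vertex 2.2 4.0 4.7
   vertex 3.9 4.8 5.1
   vertex 3.1 3.3 1.6
  endloop
 endfacet
 facet normal -0.708 0.267 0.654
  outer loop
   vertex 2.2 4.0 4.7
   vertex 0.0 1.6 3.3
   vertex 1.9 1.0 5.6
  endloop
 endfacet
 facet normal -0.350 0.301 0.887
  outer loop
   vertex 2.2 4.0 4.7
   vertex 1.9 1.0 5.6
   vertex 3.9 4.8 5.1
  endloop
 endfacet
 facet normal 0.809 0.578 -0.105
  outer loop
   vertex 4.9 2.6 0.7
   vertex 3.9 4.8 5.1
   vertex 5.9 1.2 0.7
  endloop
 endfacet
 facet normal 0.141 0.898 -0.417
  outer loop
   vertex 4.9 2.6 0.7
   vertex 3.1 3.3 1.6
   vertex 3.9 4.8 5.1
  endloop
 endfacet
 facet normal -0.296 0.370 -0.880
  outer loop
   vertex 4.9 2.6 0.7
   vertex 2.6 2.9 1.6
   vertex 3.1 3.3 1.6
  endloop
 endfacet
 facet normal -0.448 -0.232 -0.863
  outer loop
   vertex 2.8 1.4 1.9
   vertex 0.0 1.6 3.3
   vertex 2.6 2.9 1.6
  endloop
 endfacet
 facet normal -0.140 -0.980 -0.140
  outer loop
   vertex 2.8 1.4 1.9
   vertex 1.9 1.0 5.6
   vertex 0.0 1.6 3.3
  endloop
 endfacet
 facet normal -0.116 -0.984 -0.135
  outer loop
   vertex 2.8 1.4 1.9
   vertex 5.9 1.2 0.7
   vertex 1.9 1.0 5.6
  endloop
 endfacet
 facet normal -0.363 -0.259 -0.895
  outer loop
   vertex 2.8 1.4 1.9
   vertex 4.9 2.6 0.7
   vertex 5.9 1.2 0.7
  endloop
 endfacet
 facet normal -0.380 -0.230 -0.896
  outer loop
   vertex 2.8 1.4 1.9
   vertex 2.6 2.9 1.6
   vertex 4.9 2.6 0.7
  endloop
 endfacet
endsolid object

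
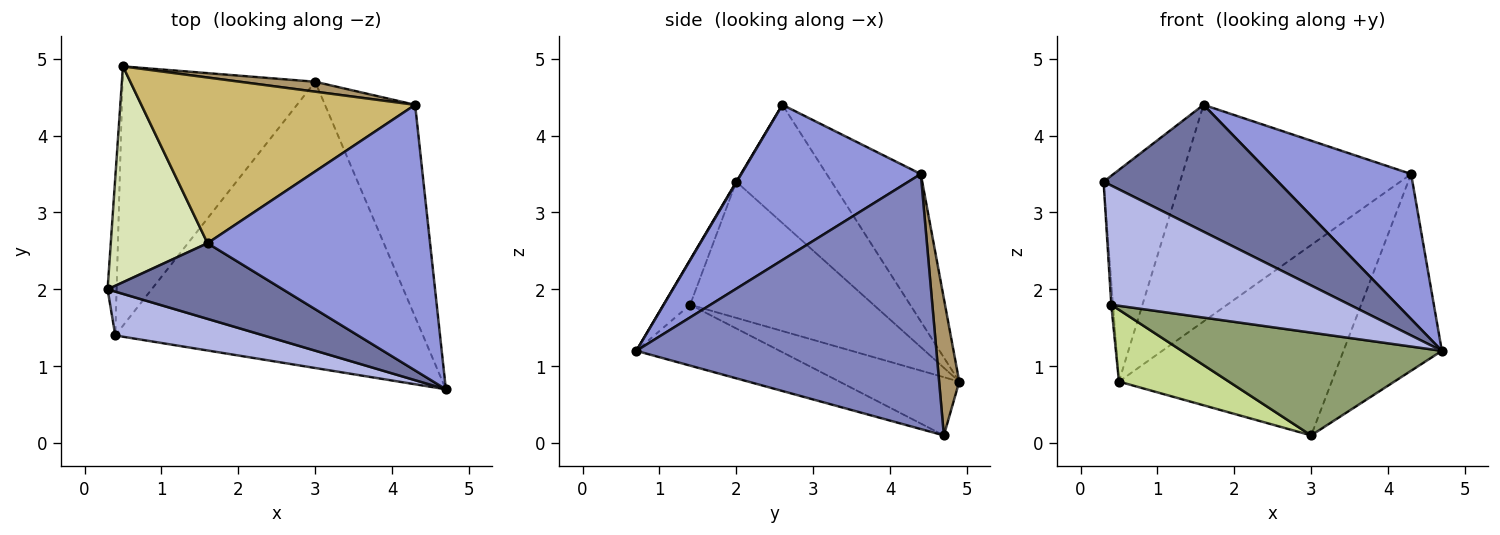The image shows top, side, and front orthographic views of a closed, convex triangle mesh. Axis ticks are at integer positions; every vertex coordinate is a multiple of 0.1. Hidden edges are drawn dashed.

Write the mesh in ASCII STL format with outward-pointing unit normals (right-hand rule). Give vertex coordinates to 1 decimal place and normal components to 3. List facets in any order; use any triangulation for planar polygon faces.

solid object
 facet normal 0.002 -0.859 0.512
  outer loop
   vertex 1.6 2.6 4.4
   vertex 0.3 2.0 3.4
   vertex 4.7 0.7 1.2
  endloop
 endfacet
 facet normal 0.901 0.295 -0.318
  outer loop
   vertex 4.3 4.4 3.5
   vertex 4.7 0.7 1.2
   vertex 3.0 4.7 0.1
  endloop
 endfacet
 facet normal 0.522 -0.409 0.749
  outer loop
   vertex 4.3 4.4 3.5
   vertex 1.6 2.6 4.4
   vertex 4.7 0.7 1.2
  endloop
 endfacet
 facet normal -0.104 -0.933 0.344
  outer loop
   vertex 0.4 1.4 1.8
   vertex 4.7 0.7 1.2
   vertex 0.3 2.0 3.4
  endloop
 endfacet
 facet normal -0.183 -0.332 -0.925
  outer loop
   vertex 0.4 1.4 1.8
   vertex 3.0 4.7 0.1
   vertex 4.7 0.7 1.2
  endloop
 endfacet
 facet normal -0.998 0.010 -0.066
  outer loop
   vertex 0.5 4.9 0.8
   vertex 0.4 1.4 1.8
   vertex 0.3 2.0 3.4
  endloop
 endfacet
 facet normal -0.280 -0.256 -0.925
  outer loop
   vertex 0.5 4.9 0.8
   vertex 3.0 4.7 0.1
   vertex 0.4 1.4 1.8
  endloop
 endfacet
 facet normal -0.657 0.528 0.538
  outer loop
   vertex 0.5 4.9 0.8
   vertex 0.3 2.0 3.4
   vertex 1.6 2.6 4.4
  endloop
 endfacet
 facet normal 0.094 0.994 0.052
  outer loop
   vertex 0.5 4.9 0.8
   vertex 4.3 4.4 3.5
   vertex 3.0 4.7 0.1
  endloop
 endfacet
 facet normal -0.311 0.755 0.577
  outer loop
   vertex 0.5 4.9 0.8
   vertex 1.6 2.6 4.4
   vertex 4.3 4.4 3.5
  endloop
 endfacet
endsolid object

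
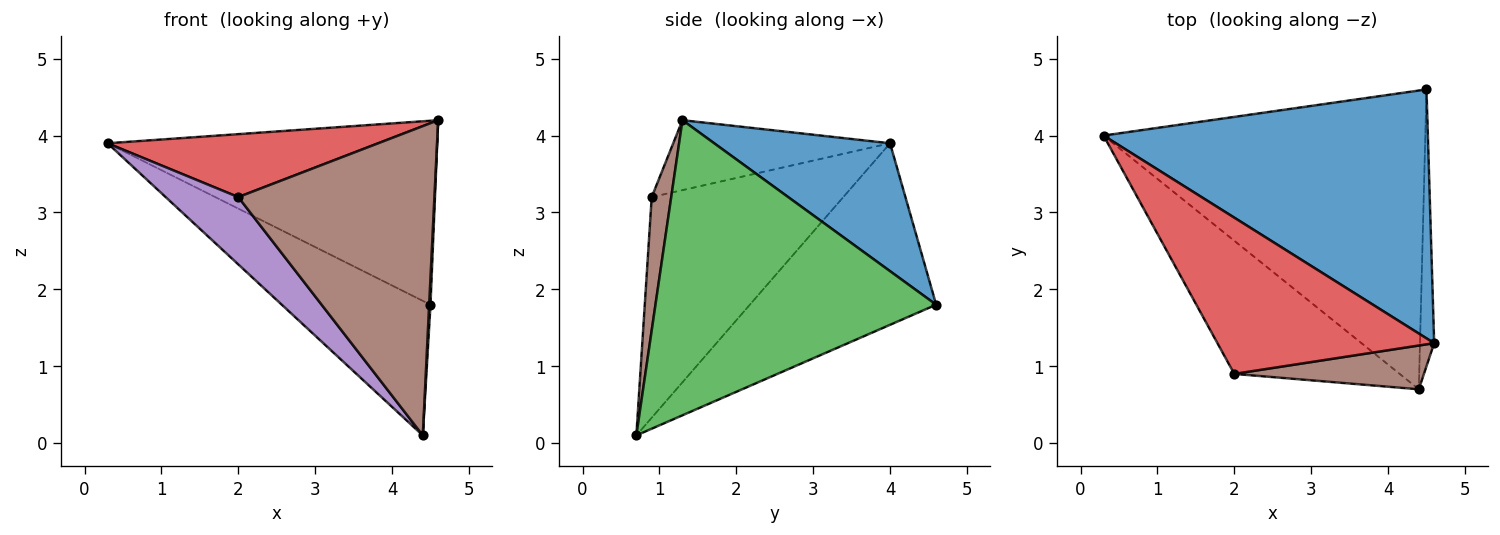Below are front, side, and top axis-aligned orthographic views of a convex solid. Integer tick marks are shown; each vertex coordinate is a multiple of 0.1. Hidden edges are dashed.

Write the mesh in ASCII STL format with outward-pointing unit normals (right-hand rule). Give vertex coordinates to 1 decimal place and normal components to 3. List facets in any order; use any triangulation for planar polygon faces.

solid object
 facet normal 0.302 0.567 0.767
  outer loop
   vertex 4.5 4.6 1.8
   vertex 0.3 4.0 3.9
   vertex 4.6 1.3 4.2
  endloop
 endfacet
 facet normal -0.458 0.365 -0.811
  outer loop
   vertex 4.4 0.7 0.1
   vertex 0.3 4.0 3.9
   vertex 4.5 4.6 1.8
  endloop
 endfacet
 facet normal 0.999 -0.005 -0.048
  outer loop
   vertex 4.4 0.7 0.1
   vertex 4.5 4.6 1.8
   vertex 4.6 1.3 4.2
  endloop
 endfacet
 facet normal -0.287 -0.358 0.889
  outer loop
   vertex 2.0 0.9 3.2
   vertex 4.6 1.3 4.2
   vertex 0.3 4.0 3.9
  endloop
 endfacet
 facet normal -0.766 -0.290 -0.574
  outer loop
   vertex 2.0 0.9 3.2
   vertex 0.3 4.0 3.9
   vertex 4.4 0.7 0.1
  endloop
 endfacet
 facet normal 0.098 -0.985 0.139
  outer loop
   vertex 2.0 0.9 3.2
   vertex 4.4 0.7 0.1
   vertex 4.6 1.3 4.2
  endloop
 endfacet
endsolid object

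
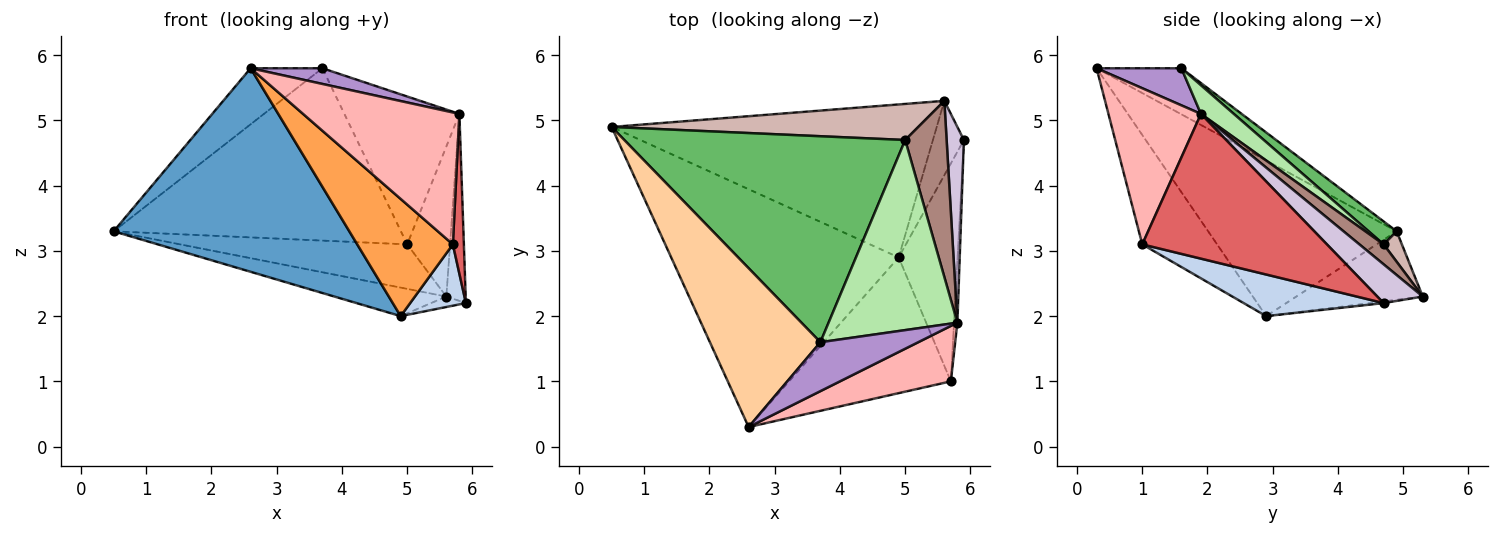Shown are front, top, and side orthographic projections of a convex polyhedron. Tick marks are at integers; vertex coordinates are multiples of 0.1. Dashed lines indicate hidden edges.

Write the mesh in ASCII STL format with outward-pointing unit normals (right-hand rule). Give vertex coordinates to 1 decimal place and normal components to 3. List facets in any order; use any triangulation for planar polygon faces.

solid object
 facet normal -0.461 -0.577 -0.674
  outer loop
   vertex 4.9 2.9 2.0
   vertex 2.6 0.3 5.8
   vertex 0.5 4.9 3.3
  endloop
 endfacet
 facet normal 0.562 -0.224 -0.796
  outer loop
   vertex 5.7 1.0 3.1
   vertex 4.9 2.9 2.0
   vertex 5.9 4.7 2.2
  endloop
 endfacet
 facet normal -0.455 -0.582 -0.674
  outer loop
   vertex 5.7 1.0 3.1
   vertex 2.6 0.3 5.8
   vertex 4.9 2.9 2.0
  endloop
 endfacet
 facet normal -0.366 0.310 0.878
  outer loop
   vertex 3.7 1.6 5.8
   vertex 0.5 4.9 3.3
   vertex 2.6 0.3 5.8
  endloop
 endfacet
 facet normal 0.062 0.640 0.765
  outer loop
   vertex 5.0 4.7 3.1
   vertex 0.5 4.9 3.3
   vertex 3.7 1.6 5.8
  endloop
 endfacet
 facet normal 0.173 0.605 0.777
  outer loop
   vertex 5.8 1.9 5.1
   vertex 5.0 4.7 3.1
   vertex 3.7 1.6 5.8
  endloop
 endfacet
 facet normal 0.998 -0.060 -0.023
  outer loop
   vertex 5.8 1.9 5.1
   vertex 5.7 1.0 3.1
   vertex 5.9 4.7 2.2
  endloop
 endfacet
 facet normal 0.479 -0.809 0.340
  outer loop
   vertex 5.8 1.9 5.1
   vertex 2.6 0.3 5.8
   vertex 5.7 1.0 3.1
  endloop
 endfacet
 facet normal 0.340 -0.287 0.896
  outer loop
   vertex 5.8 1.9 5.1
   vertex 3.7 1.6 5.8
   vertex 2.6 0.3 5.8
  endloop
 endfacet
 facet normal 0.851 0.362 0.379
  outer loop
   vertex 5.6 5.3 2.3
   vertex 5.8 1.9 5.1
   vertex 5.9 4.7 2.2
  endloop
 endfacet
 facet normal 0.344 0.609 0.715
  outer loop
   vertex 5.6 5.3 2.3
   vertex 5.0 4.7 3.1
   vertex 5.8 1.9 5.1
  endloop
 endfacet
 facet normal 0.062 0.775 0.628
  outer loop
   vertex 5.6 5.3 2.3
   vertex 0.5 4.9 3.3
   vertex 5.0 4.7 3.1
  endloop
 endfacet
 facet normal -0.203 0.179 -0.963
  outer loop
   vertex 5.6 5.3 2.3
   vertex 4.9 2.9 2.0
   vertex 0.5 4.9 3.3
  endloop
 endfacet
 facet normal -0.052 0.139 -0.989
  outer loop
   vertex 5.6 5.3 2.3
   vertex 5.9 4.7 2.2
   vertex 4.9 2.9 2.0
  endloop
 endfacet
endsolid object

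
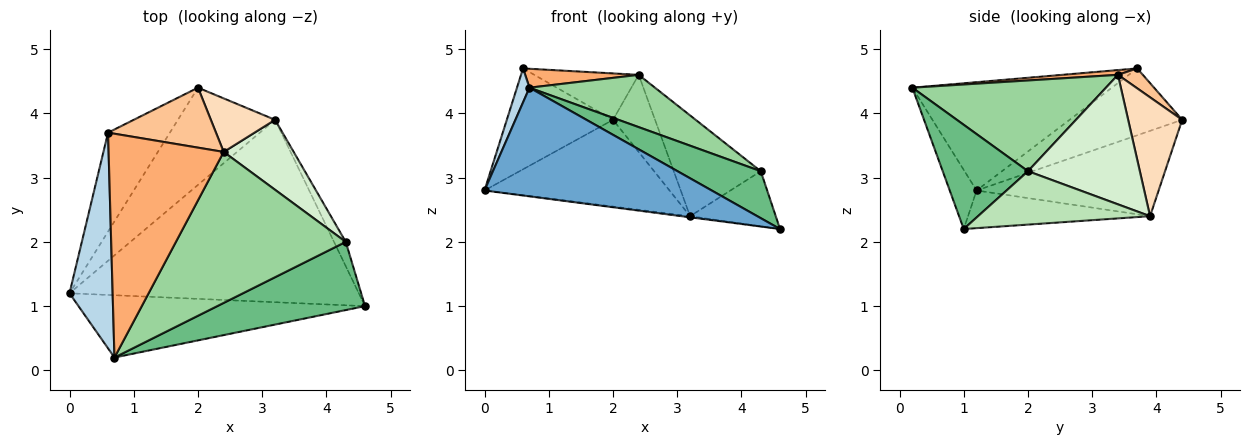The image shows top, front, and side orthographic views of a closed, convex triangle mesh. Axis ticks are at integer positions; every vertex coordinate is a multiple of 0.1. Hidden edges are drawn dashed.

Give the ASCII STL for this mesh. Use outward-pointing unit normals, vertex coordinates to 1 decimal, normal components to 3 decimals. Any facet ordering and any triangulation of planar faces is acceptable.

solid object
 facet normal -0.102 -0.863 -0.495
  outer loop
   vertex 0.7 0.2 4.4
   vertex 0.0 1.2 2.8
   vertex 4.6 1.0 2.2
  endloop
 endfacet
 facet normal -0.604 0.569 -0.558
  outer loop
   vertex 0.6 3.7 4.7
   vertex 2.0 4.4 3.9
   vertex 0.0 1.2 2.8
  endloop
 endfacet
 facet normal -0.927 -0.058 0.369
  outer loop
   vertex 0.6 3.7 4.7
   vertex 0.0 1.2 2.8
   vertex 0.7 0.2 4.4
  endloop
 endfacet
 facet normal -0.129 0.006 -0.992
  outer loop
   vertex 3.2 3.9 2.4
   vertex 4.6 1.0 2.2
   vertex 0.0 1.2 2.8
  endloop
 endfacet
 facet normal -0.548 0.557 -0.624
  outer loop
   vertex 3.2 3.9 2.4
   vertex 0.0 1.2 2.8
   vertex 2.0 4.4 3.9
  endloop
 endfacet
 facet normal 0.041 -0.084 0.996
  outer loop
   vertex 2.4 3.4 4.6
   vertex 0.6 3.7 4.7
   vertex 0.7 0.2 4.4
  endloop
 endfacet
 facet normal 0.144 0.606 0.783
  outer loop
   vertex 2.4 3.4 4.6
   vertex 2.0 4.4 3.9
   vertex 0.6 3.7 4.7
  endloop
 endfacet
 facet normal 0.726 0.565 0.392
  outer loop
   vertex 2.4 3.4 4.6
   vertex 3.2 3.9 2.4
   vertex 2.0 4.4 3.9
  endloop
 endfacet
 facet normal 0.502 -0.490 0.712
  outer loop
   vertex 4.3 2.0 3.1
   vertex 0.7 0.2 4.4
   vertex 4.6 1.0 2.2
  endloop
 endfacet
 facet normal 0.451 -0.292 0.844
  outer loop
   vertex 4.3 2.0 3.1
   vertex 2.4 3.4 4.6
   vertex 0.7 0.2 4.4
  endloop
 endfacet
 facet normal 0.878 0.437 -0.193
  outer loop
   vertex 4.3 2.0 3.1
   vertex 4.6 1.0 2.2
   vertex 3.2 3.9 2.4
  endloop
 endfacet
 facet normal 0.726 0.565 0.392
  outer loop
   vertex 4.3 2.0 3.1
   vertex 3.2 3.9 2.4
   vertex 2.4 3.4 4.6
  endloop
 endfacet
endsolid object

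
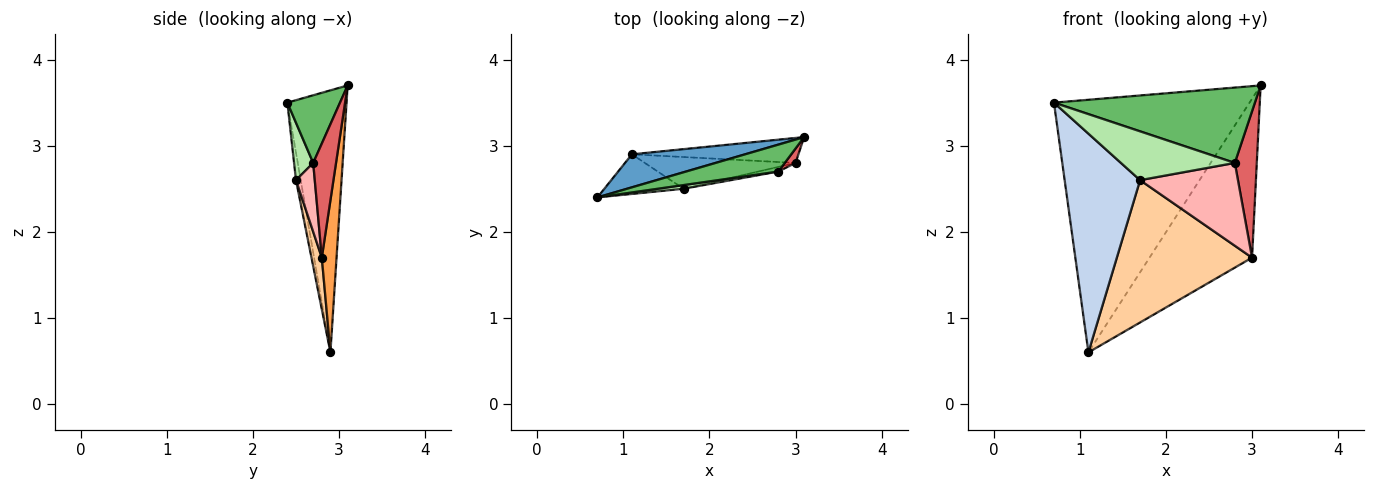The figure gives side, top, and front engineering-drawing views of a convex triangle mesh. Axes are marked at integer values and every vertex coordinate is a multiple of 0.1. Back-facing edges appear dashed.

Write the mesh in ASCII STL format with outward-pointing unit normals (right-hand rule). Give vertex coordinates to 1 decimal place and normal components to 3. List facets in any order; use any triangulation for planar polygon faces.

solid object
 facet normal -0.287 0.950 0.124
  outer loop
   vertex 1.1 2.9 0.6
   vertex 0.7 2.4 3.5
   vertex 3.1 3.1 3.7
  endloop
 endfacet
 facet normal -0.062 -0.982 -0.178
  outer loop
   vertex 1.7 2.5 2.6
   vertex 0.7 2.4 3.5
   vertex 1.1 2.9 0.6
  endloop
 endfacet
 facet normal 0.140 0.978 -0.154
  outer loop
   vertex 3.0 2.8 1.7
   vertex 1.1 2.9 0.6
   vertex 3.1 3.1 3.7
  endloop
 endfacet
 facet normal 0.074 -0.973 -0.217
  outer loop
   vertex 3.0 2.8 1.7
   vertex 1.7 2.5 2.6
   vertex 1.1 2.9 0.6
  endloop
 endfacet
 facet normal 0.239 -0.914 0.327
  outer loop
   vertex 2.8 2.7 2.8
   vertex 3.1 3.1 3.7
   vertex 0.7 2.4 3.5
  endloop
 endfacet
 facet normal 0.165 -0.983 0.074
  outer loop
   vertex 2.8 2.7 2.8
   vertex 0.7 2.4 3.5
   vertex 1.7 2.5 2.6
  endloop
 endfacet
 facet normal 0.719 -0.692 0.068
  outer loop
   vertex 2.8 2.7 2.8
   vertex 3.0 2.8 1.7
   vertex 3.1 3.1 3.7
  endloop
 endfacet
 facet normal 0.188 -0.981 -0.055
  outer loop
   vertex 2.8 2.7 2.8
   vertex 1.7 2.5 2.6
   vertex 3.0 2.8 1.7
  endloop
 endfacet
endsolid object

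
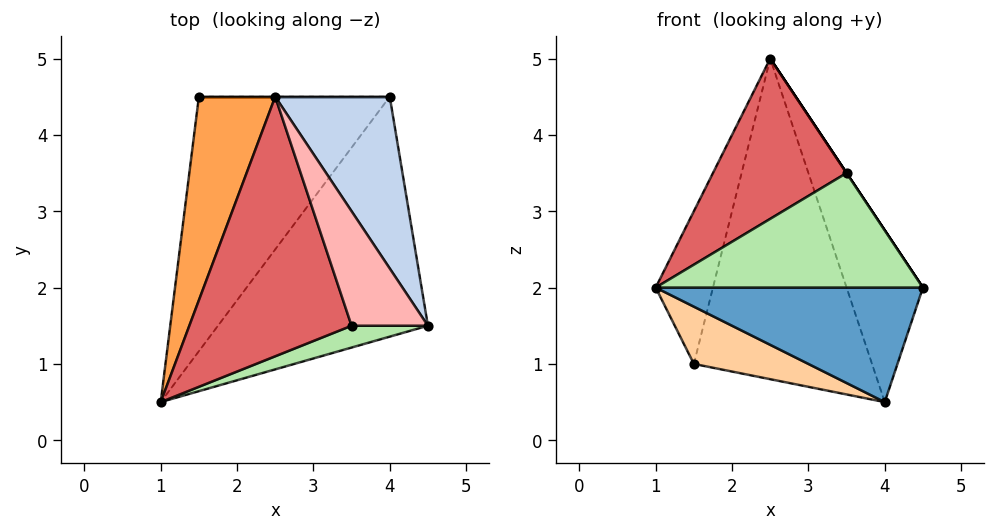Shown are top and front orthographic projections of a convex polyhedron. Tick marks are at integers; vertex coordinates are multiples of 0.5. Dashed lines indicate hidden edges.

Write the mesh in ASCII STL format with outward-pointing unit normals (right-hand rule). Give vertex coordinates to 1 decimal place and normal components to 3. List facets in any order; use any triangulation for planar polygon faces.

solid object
 facet normal 0.122 -0.428 -0.896
  outer loop
   vertex 4.0 4.5 0.5
   vertex 4.5 1.5 2.0
   vertex 1.0 0.5 2.0
  endloop
 endfacet
 facet normal 0.905 0.302 0.302
  outer loop
   vertex 4.0 4.5 0.5
   vertex 2.5 4.5 5.0
   vertex 4.5 1.5 2.0
  endloop
 endfacet
 facet normal -0.954 0.179 0.239
  outer loop
   vertex 1.5 4.5 1.0
   vertex 1.0 0.5 2.0
   vertex 2.5 4.5 5.0
  endloop
 endfacet
 facet normal -0.192 -0.215 -0.958
  outer loop
   vertex 1.5 4.5 1.0
   vertex 4.0 4.5 0.5
   vertex 1.0 0.5 2.0
  endloop
 endfacet
 facet normal 0.000 1.000 0.000
  outer loop
   vertex 1.5 4.5 1.0
   vertex 2.5 4.5 5.0
   vertex 4.0 4.5 0.5
  endloop
 endfacet
 facet normal 0.270 -0.946 0.180
  outer loop
   vertex 3.5 1.5 3.5
   vertex 1.0 0.5 2.0
   vertex 4.5 1.5 2.0
  endloop
 endfacet
 facet normal -0.288 -0.503 0.815
  outer loop
   vertex 3.5 1.5 3.5
   vertex 2.5 4.5 5.0
   vertex 1.0 0.5 2.0
  endloop
 endfacet
 facet normal 0.832 0.000 0.555
  outer loop
   vertex 3.5 1.5 3.5
   vertex 4.5 1.5 2.0
   vertex 2.5 4.5 5.0
  endloop
 endfacet
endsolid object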